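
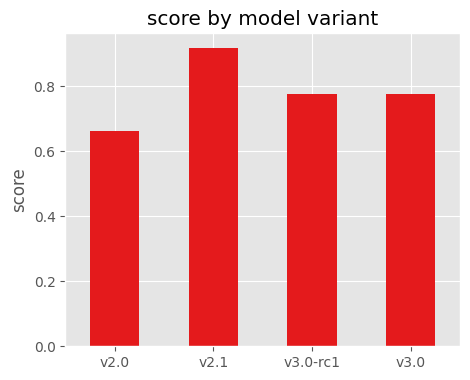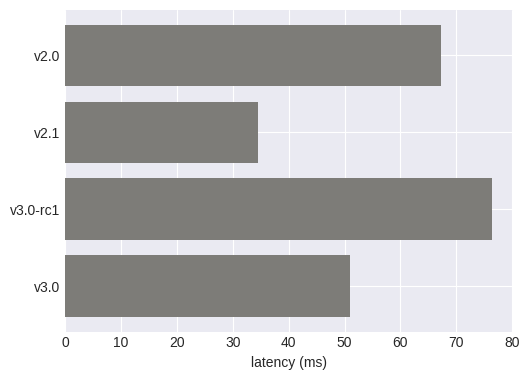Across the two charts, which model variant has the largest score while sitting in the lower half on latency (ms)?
Chart 2 median latency (ms) ≈ 60; below-median model variants: v2.1, v3.0. Among those, v2.1 has the highest score (≈ 0.9).

v2.1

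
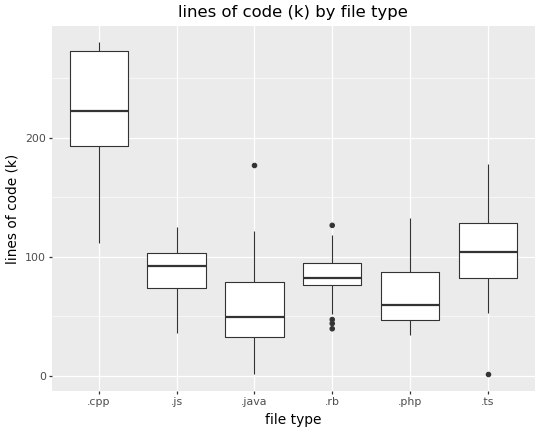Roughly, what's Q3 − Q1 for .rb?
Q3 ≈ 100, Q1 ≈ 80; IQR ≈ 20.

≈ 20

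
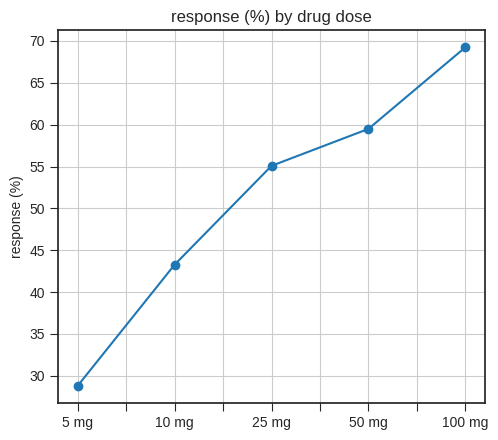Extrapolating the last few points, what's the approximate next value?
Last three: 55, 60, 70 → slope ≈ 7.5/step → next ≈ 77.5.

≈ 77.5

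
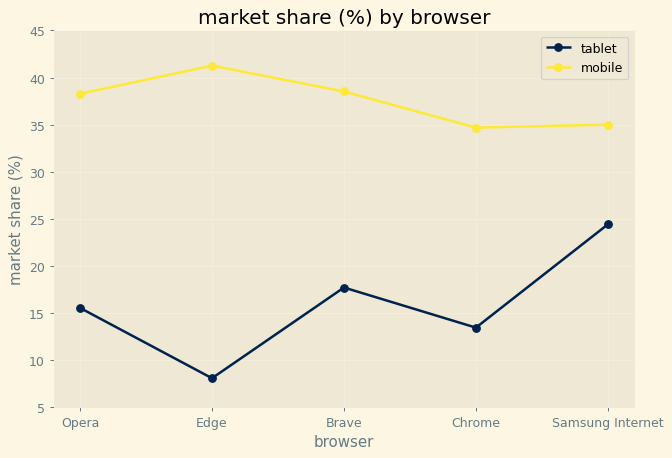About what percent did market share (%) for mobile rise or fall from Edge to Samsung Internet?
Edge ≈ 40, Samsung Internet ≈ 35; (35 − 40) / 40 ≈ -12.5%.

≈ -12.5%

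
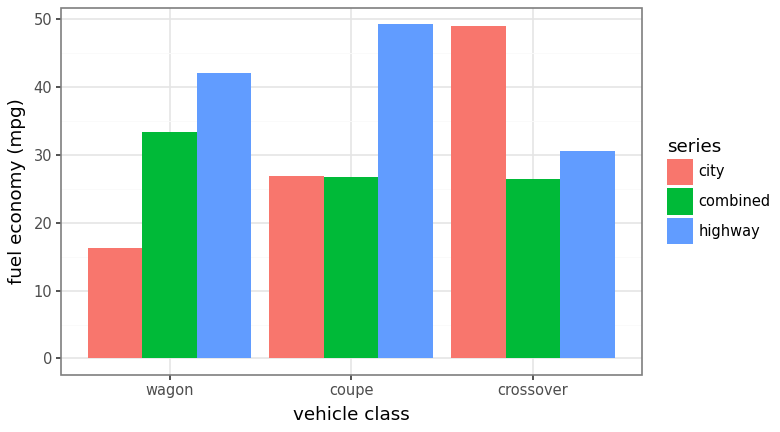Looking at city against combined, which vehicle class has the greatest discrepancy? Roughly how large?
crossover: city ≈ 50, combined ≈ 25 → gap ≈ 25. Next-largest (wagon) is only ≈ 20.

crossover, ≈ 25 mpg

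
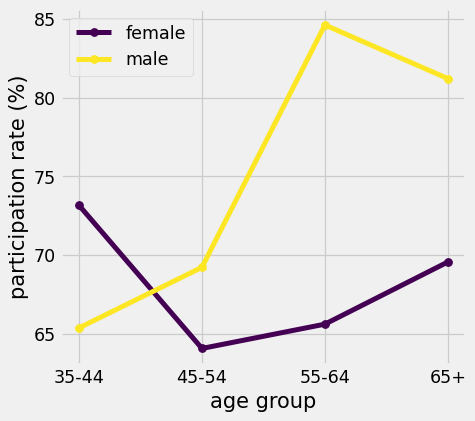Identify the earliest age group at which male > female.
45-54

35-44: male ≈ 66 vs female ≈ 74 (not yet); 45-54: male ≈ 70 vs female ≈ 64 (first crossover).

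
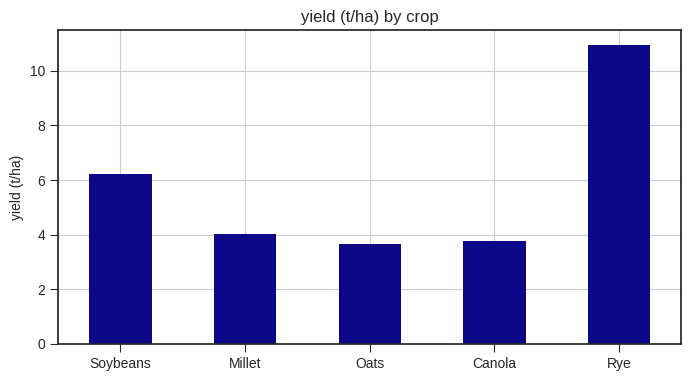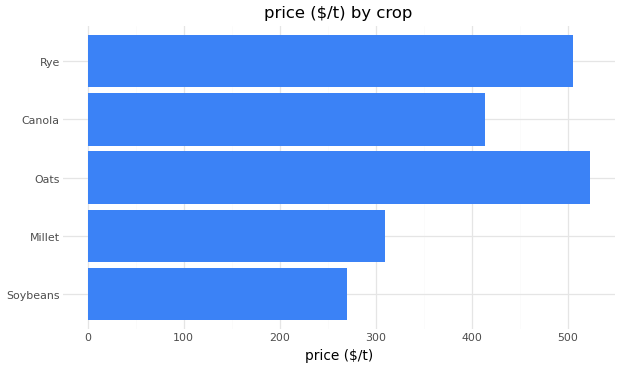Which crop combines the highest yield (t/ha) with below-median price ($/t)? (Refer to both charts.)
Soybeans

Chart 2 median price ($/t) ≈ 400; below-median crops: Soybeans, Millet. Among those, Soybeans has the highest yield (t/ha) (≈ 6).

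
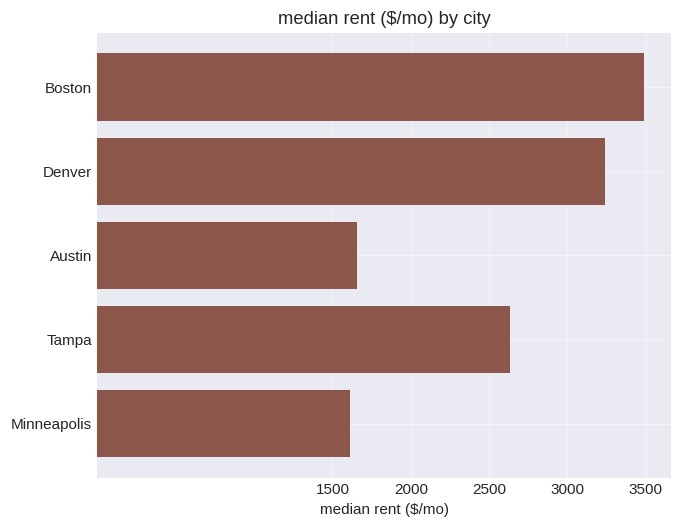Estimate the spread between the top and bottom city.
≈ 2000

Max Boston ≈ 3500, min Minneapolis ≈ 1500; range ≈ 2000.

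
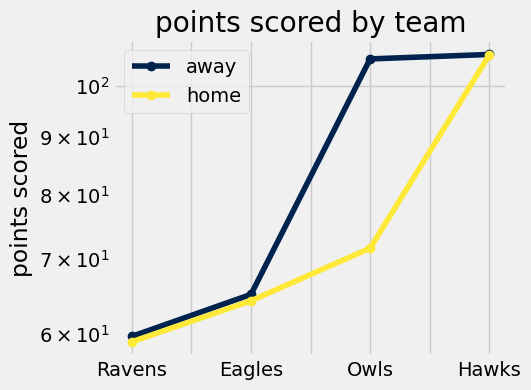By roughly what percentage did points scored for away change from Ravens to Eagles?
Ravens ≈ 60, Eagles ≈ 65; (65 − 60) / 60 ≈ +8.3%.

≈ +8.3%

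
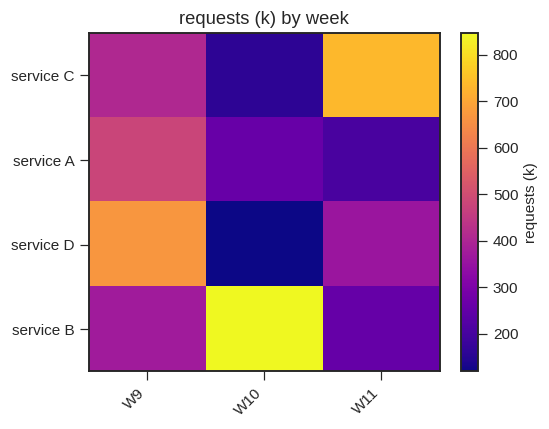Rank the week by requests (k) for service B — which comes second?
W9

Top 3 for service B: W10 ≈ 800, W9 ≈ 400, W11 ≈ 300.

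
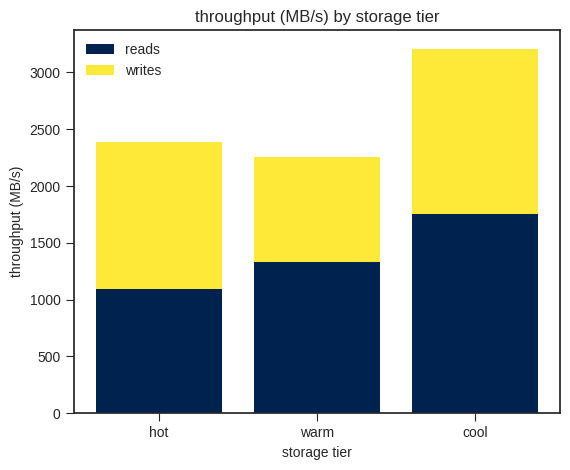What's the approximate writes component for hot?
writes top ≈ 2500, bottom ≈ 1000; segment ≈ 1500.

≈ 1500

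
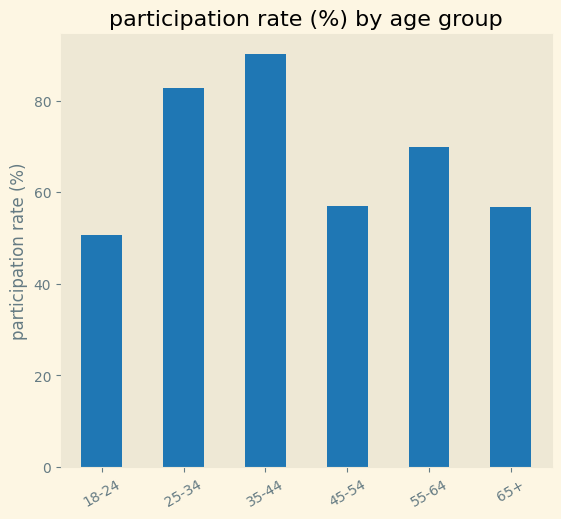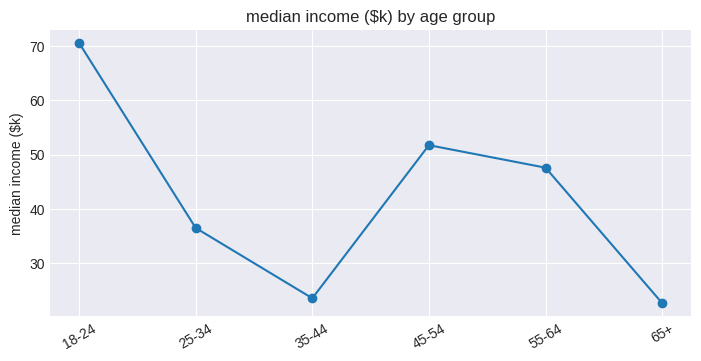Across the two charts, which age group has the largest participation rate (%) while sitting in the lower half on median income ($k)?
35-44

Chart 2 median median income ($k) ≈ 40; below-median age groups: 25-34, 35-44, 65+. Among those, 35-44 has the highest participation rate (%) (≈ 90).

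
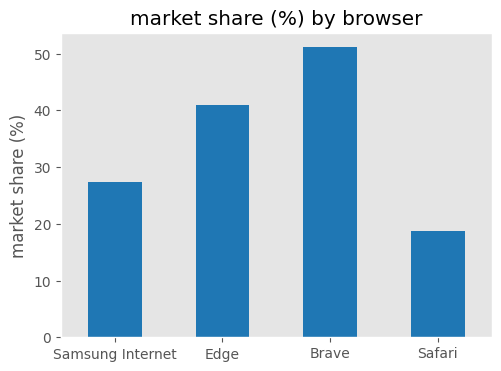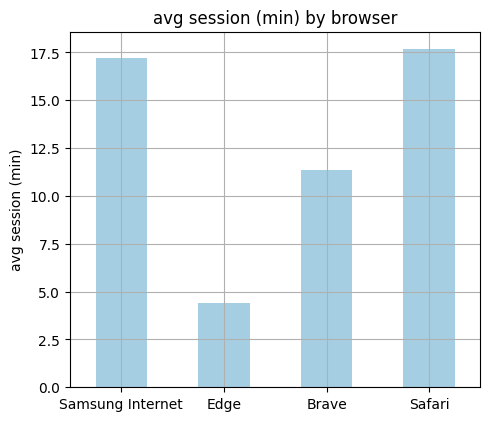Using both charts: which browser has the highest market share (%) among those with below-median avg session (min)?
Chart 2 median avg session (min) ≈ 14; below-median browsers: Edge, Brave. Among those, Brave has the highest market share (%) (≈ 50).

Brave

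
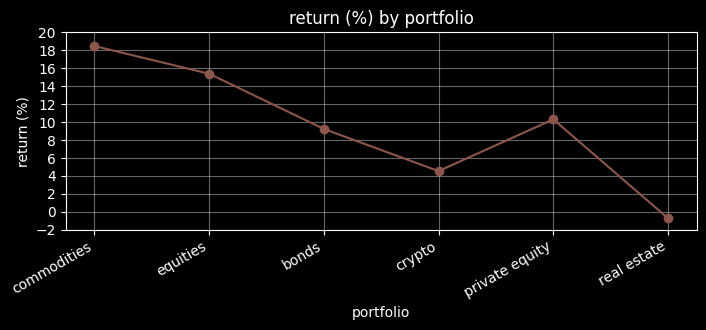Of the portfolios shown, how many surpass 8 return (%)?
4

Above 8: commodities, equities, bonds, private equity.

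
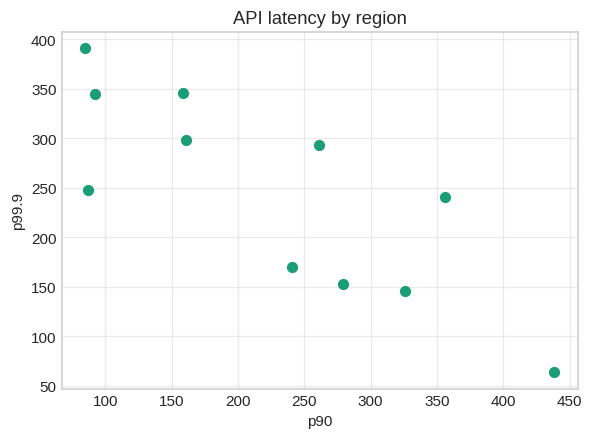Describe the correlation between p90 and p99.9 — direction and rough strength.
Points are negatively correlated; strong (|r| ≈ 0.8).

negative, strong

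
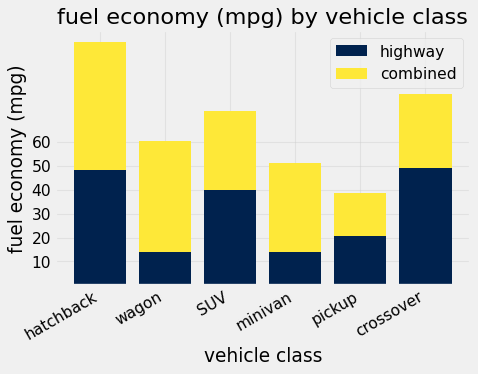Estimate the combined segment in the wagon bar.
combined top ≈ 60, bottom ≈ 10; segment ≈ 50.

≈ 50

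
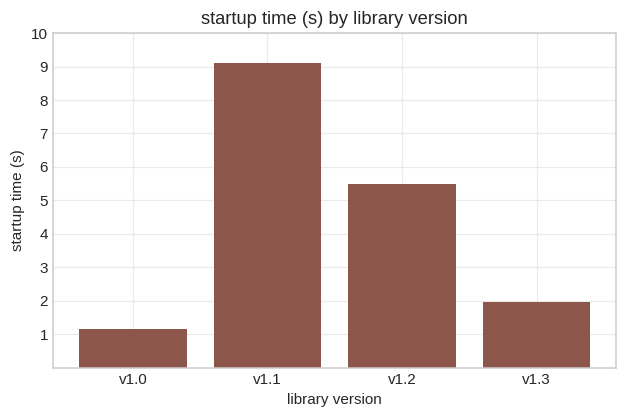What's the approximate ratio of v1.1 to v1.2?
v1.1 ≈ 9, v1.2 ≈ 5; 9/5 ≈ 1.8.

≈ 1.8×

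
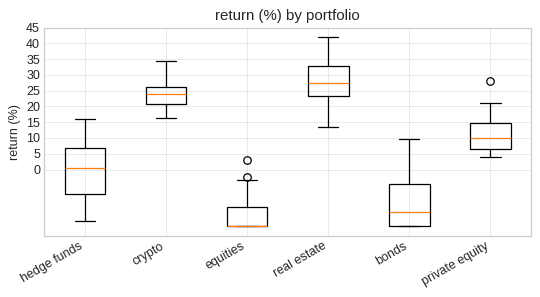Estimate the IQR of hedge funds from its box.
≈ 15

Q3 ≈ 5, Q1 ≈ -10; IQR ≈ 15.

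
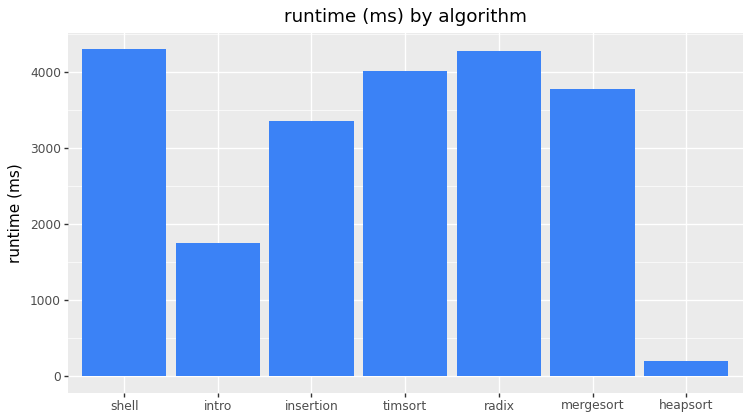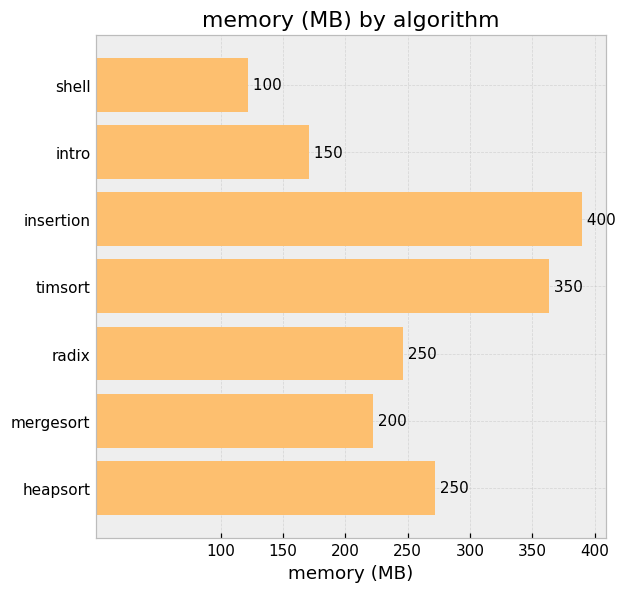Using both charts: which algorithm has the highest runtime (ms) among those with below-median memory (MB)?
shell

Chart 2 median memory (MB) ≈ 250; below-median algorithms: shell, intro, mergesort. Among those, shell has the highest runtime (ms) (≈ 4500).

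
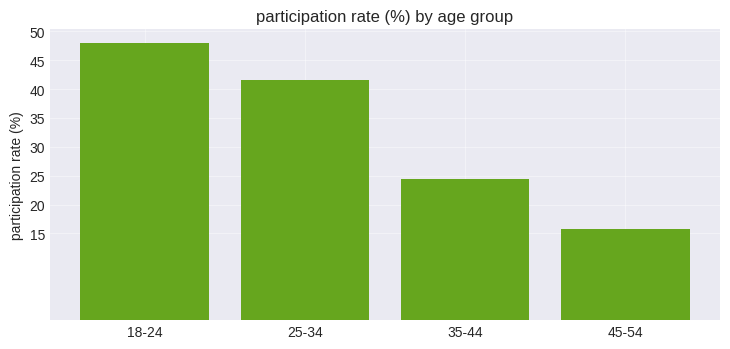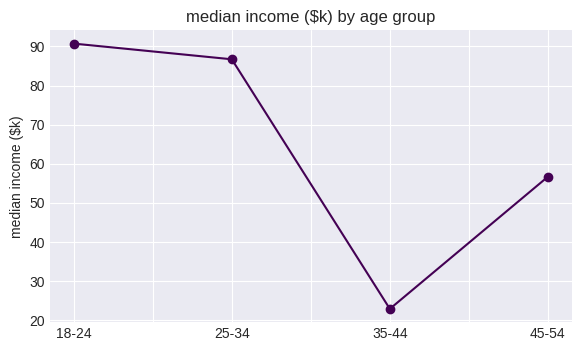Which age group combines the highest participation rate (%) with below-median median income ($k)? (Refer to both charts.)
Chart 2 median median income ($k) ≈ 70; below-median age groups: 35-44, 45-54. Among those, 35-44 has the highest participation rate (%) (≈ 25).

35-44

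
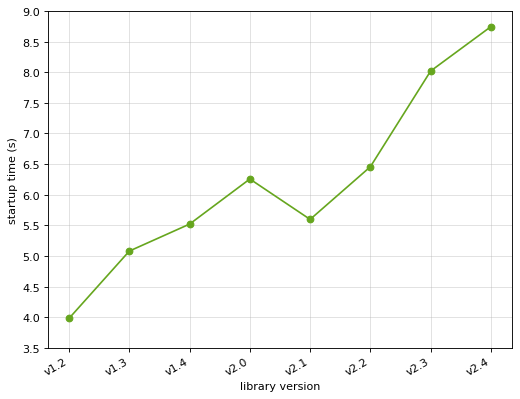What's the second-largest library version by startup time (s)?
Top 3: v2.4 ≈ 8.5, v2.3 ≈ 8.0, v2.2 ≈ 6.5.

v2.3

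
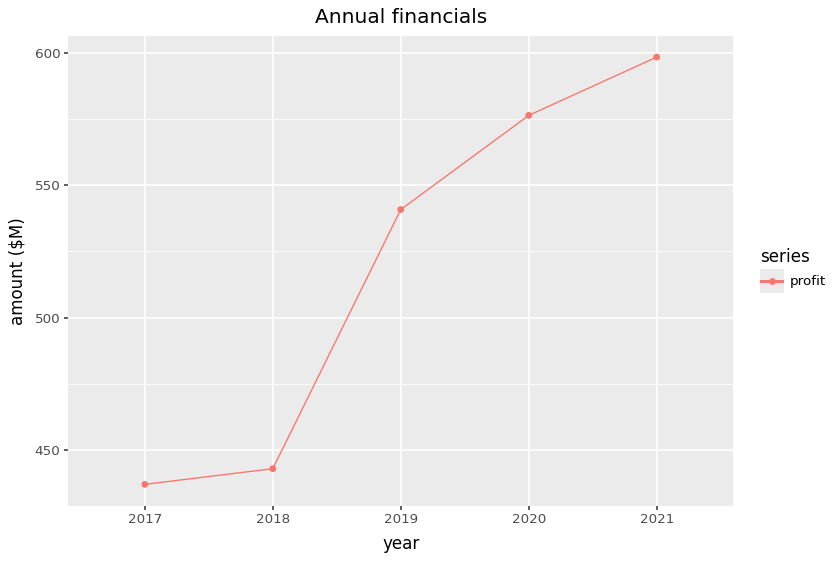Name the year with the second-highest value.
Top 3: 2021 ≈ 600, 2020 ≈ 580, 2019 ≈ 540.

2020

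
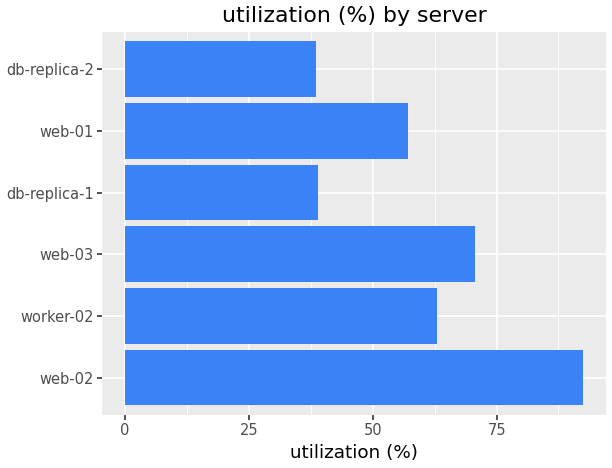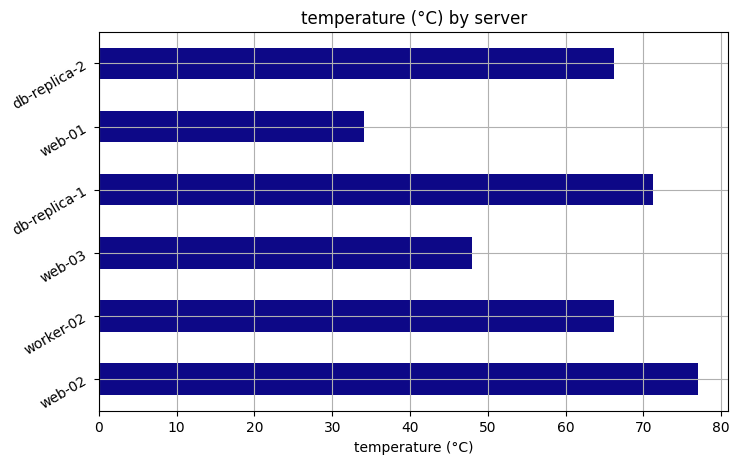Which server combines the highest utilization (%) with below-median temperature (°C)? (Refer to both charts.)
web-03

Chart 2 median temperature (°C) ≈ 70; below-median servers: web-03, web-01, db-replica-2. Among those, web-03 has the highest utilization (%) (≈ 70).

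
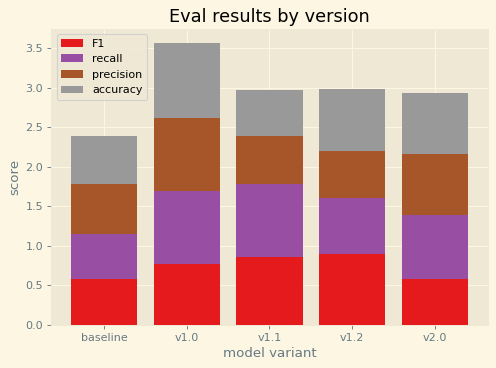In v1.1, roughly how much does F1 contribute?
F1 top ≈ 1.0, bottom ≈ 0.0; segment ≈ 1.0.

≈ 1.0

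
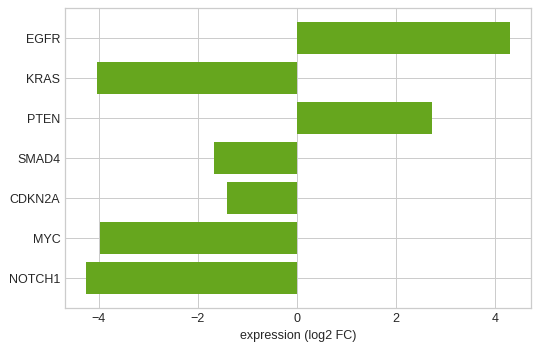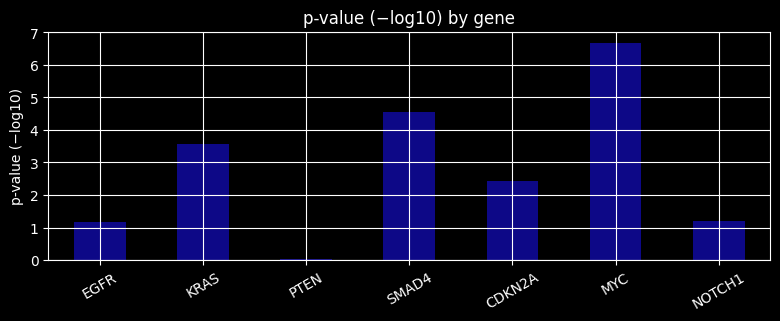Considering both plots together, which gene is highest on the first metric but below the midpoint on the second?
Chart 2 median p-value (−log10) ≈ 2; below-median genes: EGFR, PTEN, NOTCH1. Among those, EGFR has the highest expression (log2 FC) (≈ 4.5).

EGFR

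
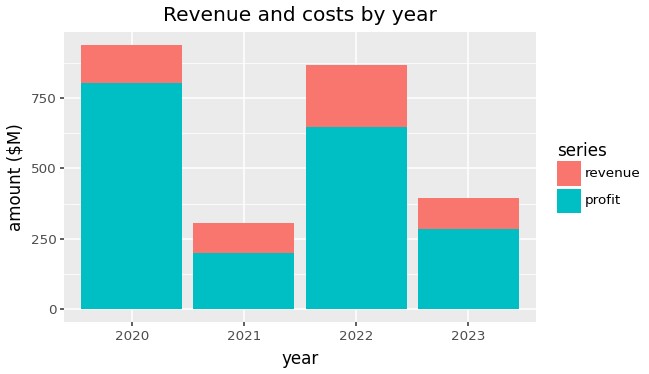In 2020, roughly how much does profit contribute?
≈ 800

profit top ≈ 800, bottom ≈ 0; segment ≈ 800.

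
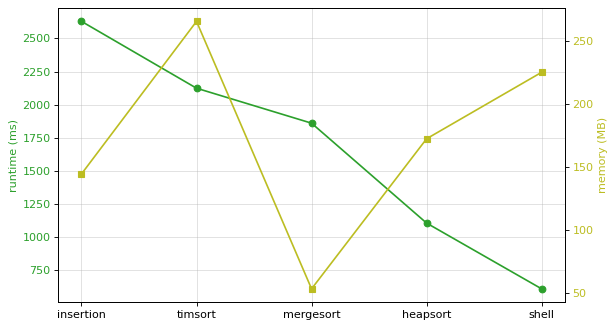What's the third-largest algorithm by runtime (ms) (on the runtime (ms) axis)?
Top 4 (on the runtime (ms) axis): insertion ≈ 2600, timsort ≈ 2200, mergesort ≈ 1800, heapsort ≈ 1200.

mergesort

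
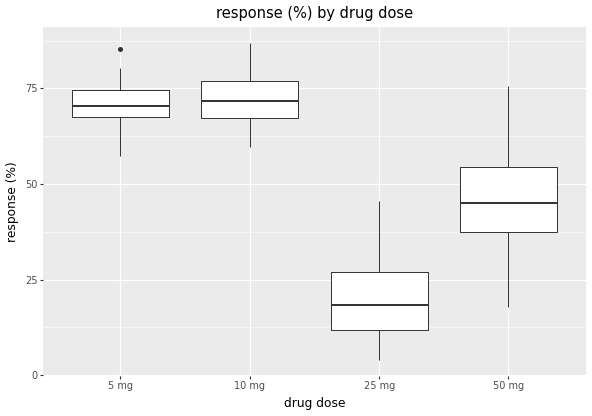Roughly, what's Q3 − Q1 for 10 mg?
Q3 ≈ 75, Q1 ≈ 65; IQR ≈ 10.

≈ 10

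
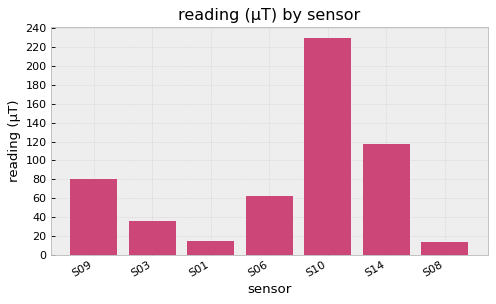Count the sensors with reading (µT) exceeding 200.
1

Above 200: S10.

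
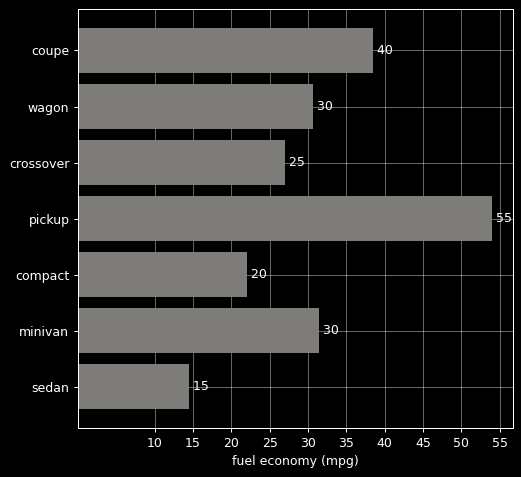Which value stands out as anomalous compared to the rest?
pickup ≈ 55; the rest sit between ≈ 15 and ≈ 40.

pickup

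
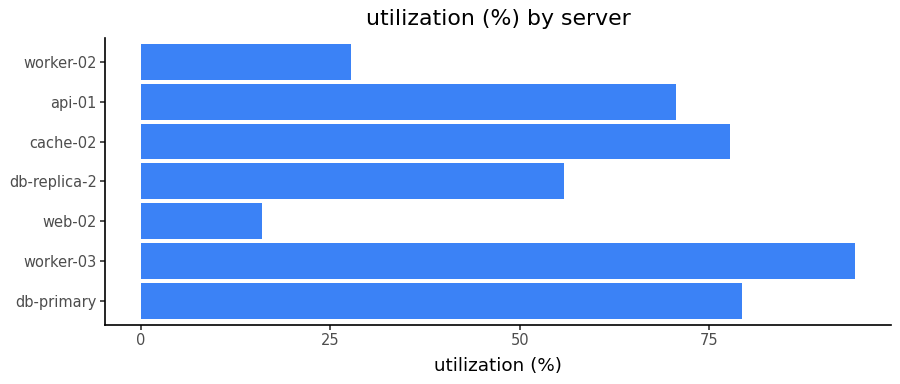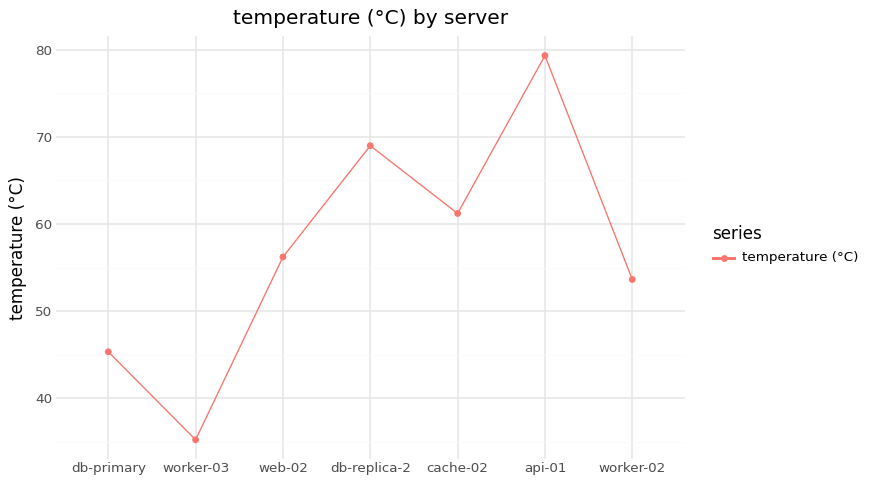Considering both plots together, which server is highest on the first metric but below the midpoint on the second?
worker-03

Chart 2 median temperature (°C) ≈ 60; below-median servers: db-primary, worker-03, worker-02. Among those, worker-03 has the highest utilization (%) (≈ 90).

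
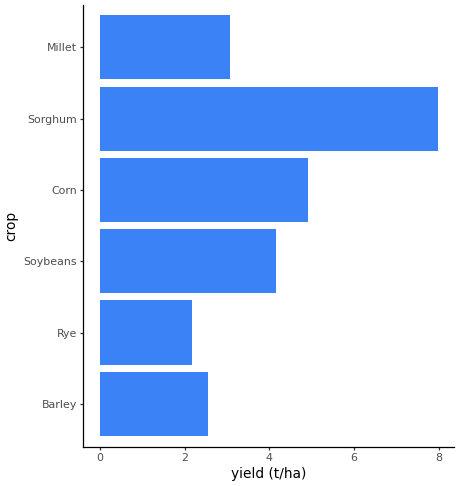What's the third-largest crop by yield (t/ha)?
Top 4: Sorghum ≈ 8, Corn ≈ 5, Soybeans ≈ 4, Millet ≈ 3.

Soybeans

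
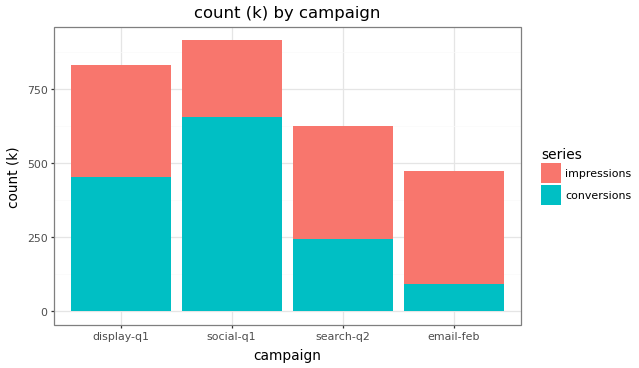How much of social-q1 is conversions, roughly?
conversions top ≈ 700, bottom ≈ 0; segment ≈ 700.

≈ 700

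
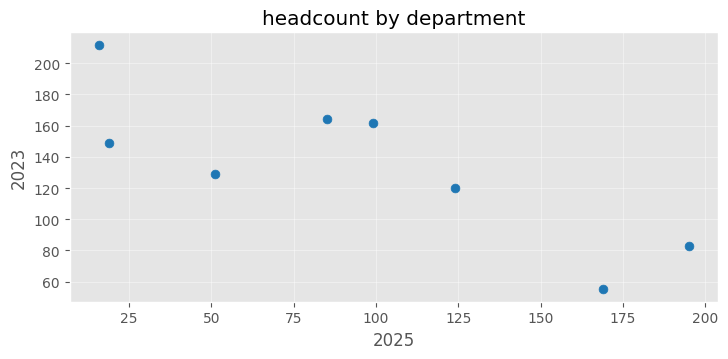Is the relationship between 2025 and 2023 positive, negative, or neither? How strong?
Points are negatively correlated; strong (|r| ≈ 0.8).

negative, strong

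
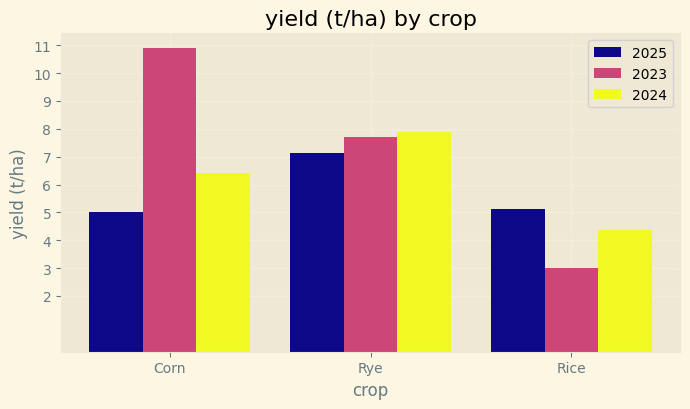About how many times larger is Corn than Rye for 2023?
Corn ≈ 11, Rye ≈ 8; 11/8 ≈ 1.38.

≈ 1.38×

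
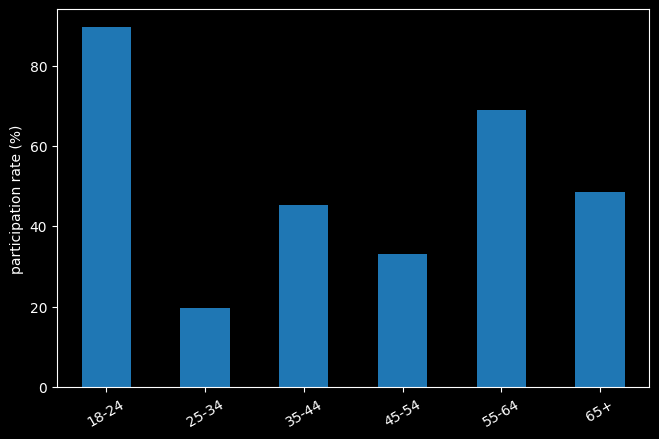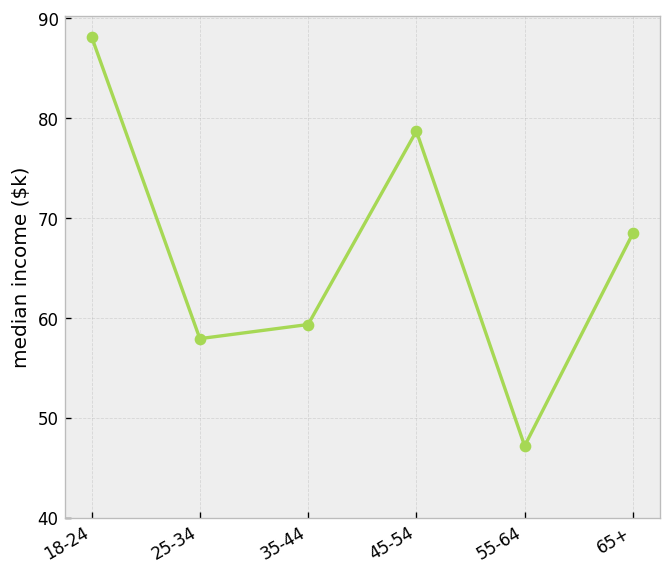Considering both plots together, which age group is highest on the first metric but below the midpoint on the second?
55-64

Chart 2 median median income ($k) ≈ 60; below-median age groups: 25-34, 35-44, 55-64. Among those, 55-64 has the highest participation rate (%) (≈ 70).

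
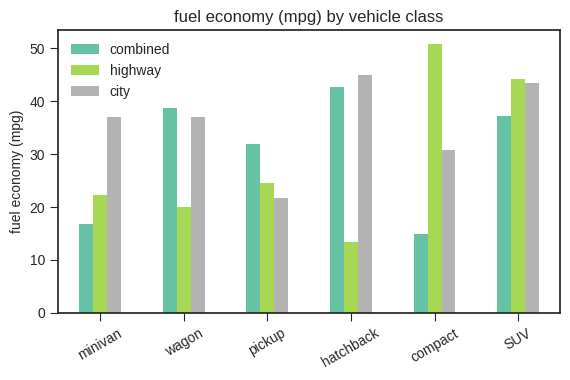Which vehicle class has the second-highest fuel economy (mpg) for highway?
Top 3 for highway: compact ≈ 50, SUV ≈ 45, pickup ≈ 25.

SUV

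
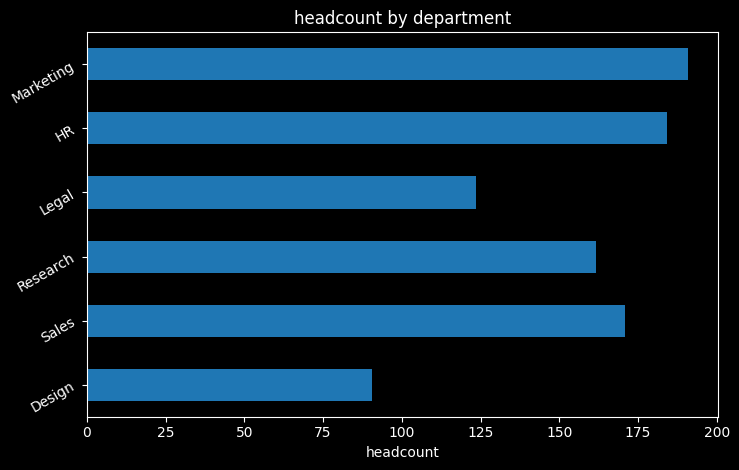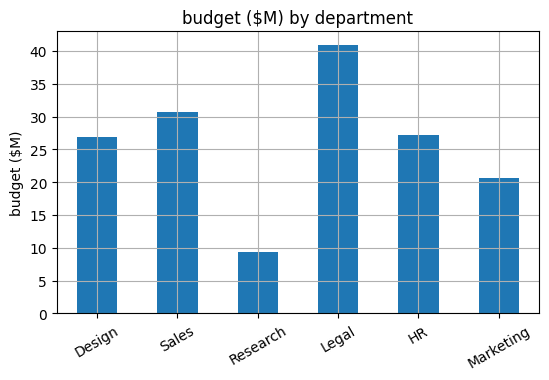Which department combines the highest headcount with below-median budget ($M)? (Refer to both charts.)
Chart 2 median budget ($M) ≈ 25; below-median departments: Design, Research, Marketing. Among those, Marketing has the highest headcount (≈ 200).

Marketing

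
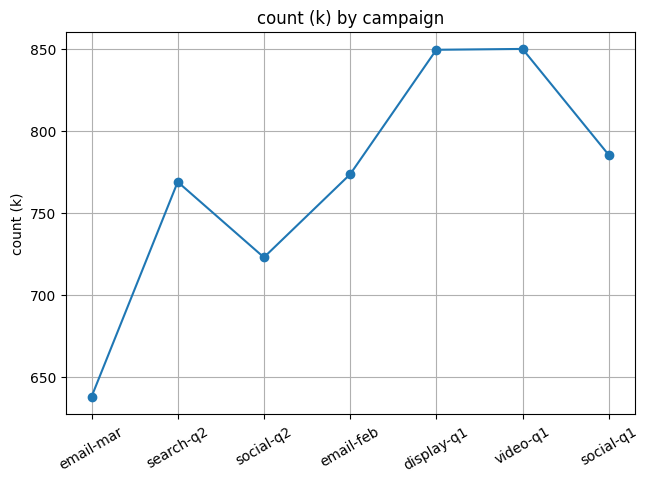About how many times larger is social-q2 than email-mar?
social-q2 ≈ 720, email-mar ≈ 640; 720/640 ≈ 1.12.

≈ 1.12×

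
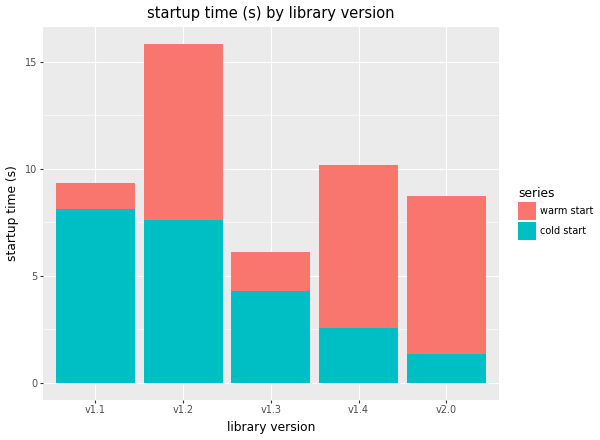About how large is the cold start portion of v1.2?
≈ 8

cold start top ≈ 8, bottom ≈ 0; segment ≈ 8.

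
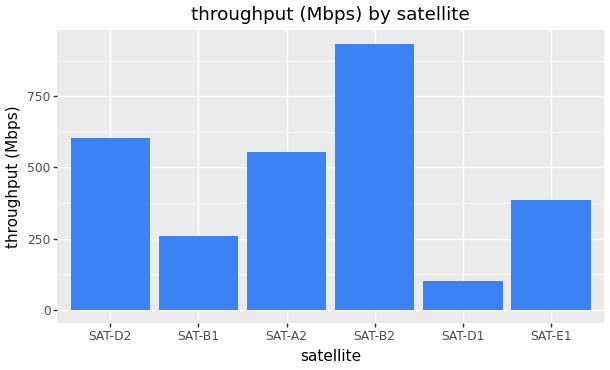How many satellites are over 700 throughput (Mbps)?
Above 700: SAT-B2.

1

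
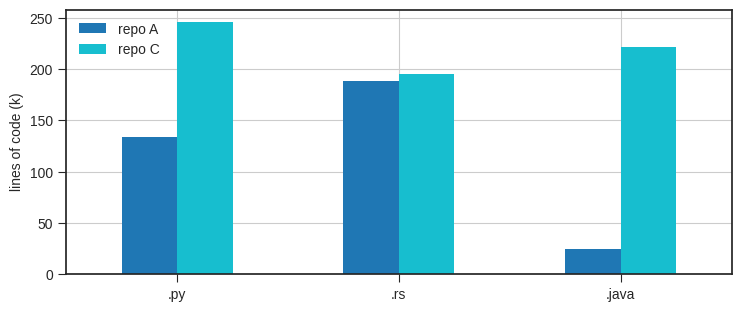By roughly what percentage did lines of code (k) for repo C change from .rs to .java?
.rs ≈ 200, .java ≈ 225; (225 − 200) / 200 ≈ +12.5%.

≈ +12.5%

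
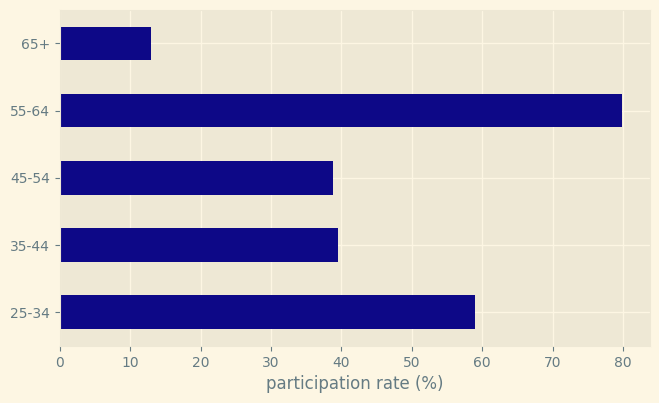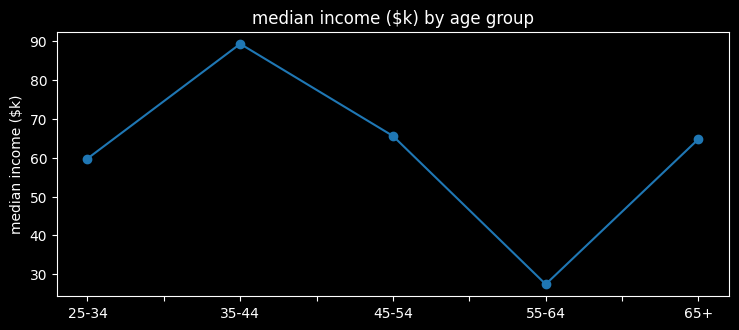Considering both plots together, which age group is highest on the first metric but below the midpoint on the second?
55-64

Chart 2 median median income ($k) ≈ 60; below-median age groups: 25-34, 55-64. Among those, 55-64 has the highest participation rate (%) (≈ 80).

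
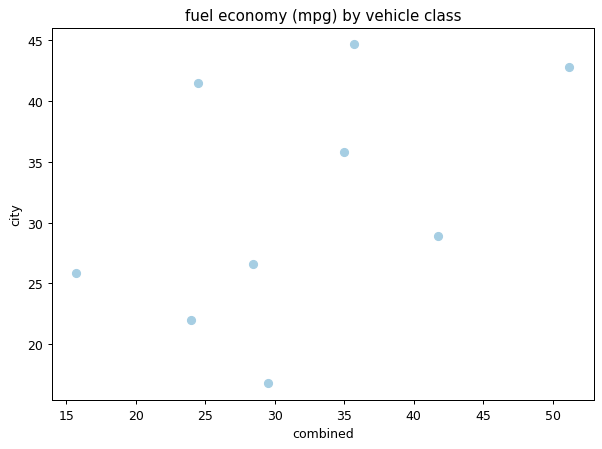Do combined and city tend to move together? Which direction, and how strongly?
Points are positively correlated; moderate (|r| ≈ 0.5).

positive, moderate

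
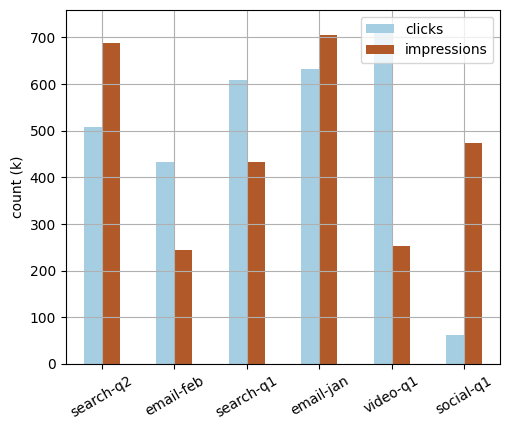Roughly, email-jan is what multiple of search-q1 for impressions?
≈ 1.75×

email-jan ≈ 700, search-q1 ≈ 400; 700/400 ≈ 1.75.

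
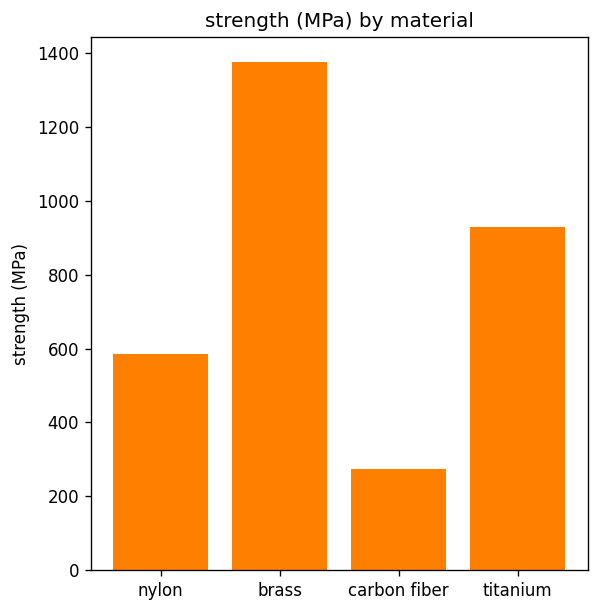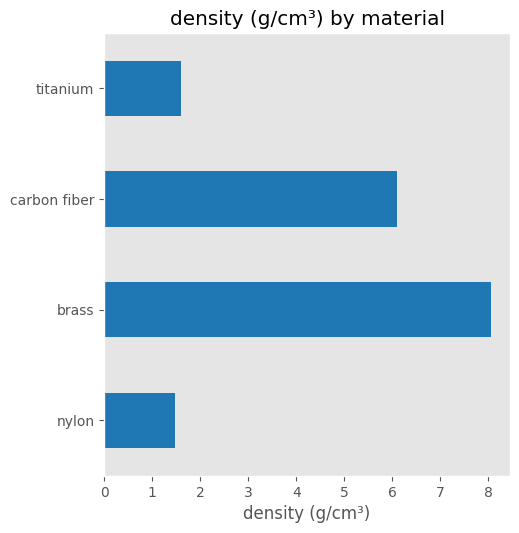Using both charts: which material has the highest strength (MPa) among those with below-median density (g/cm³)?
titanium

Chart 2 median density (g/cm³) ≈ 4; below-median materials: nylon, titanium. Among those, titanium has the highest strength (MPa) (≈ 1000).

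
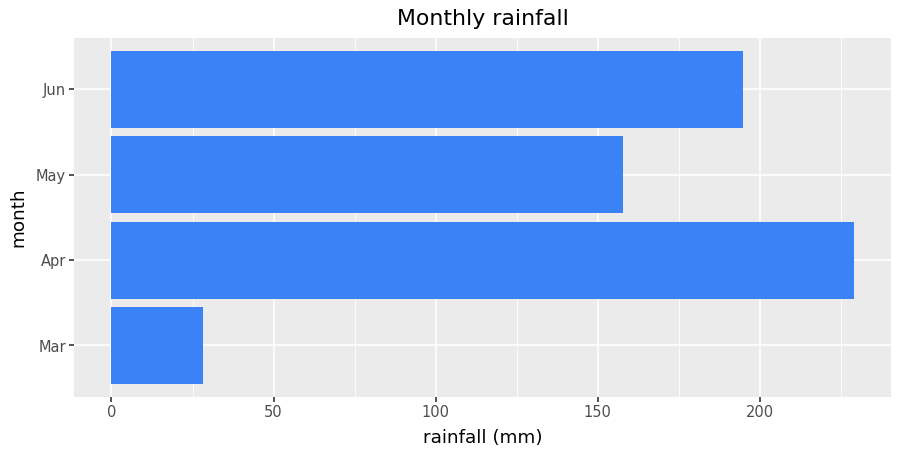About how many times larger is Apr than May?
≈ 1.38×

Apr ≈ 220, May ≈ 160; 220/160 ≈ 1.38.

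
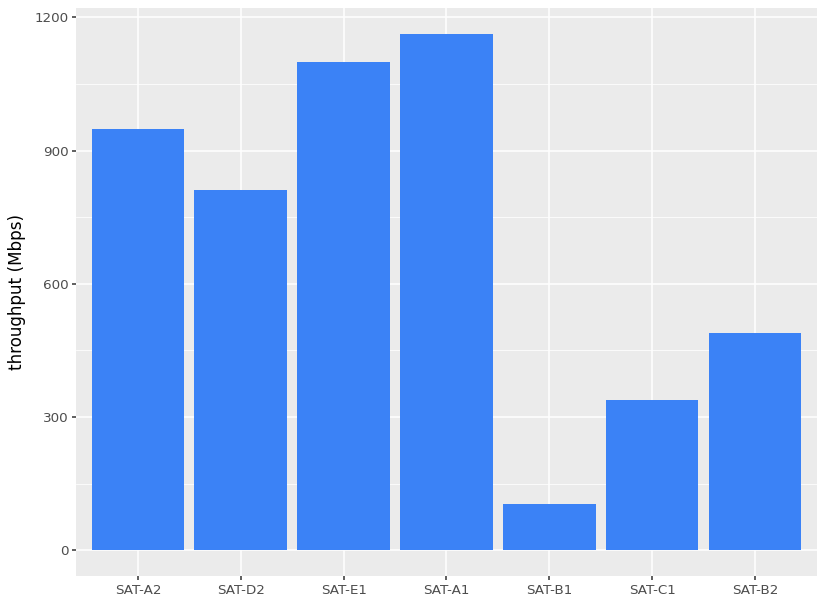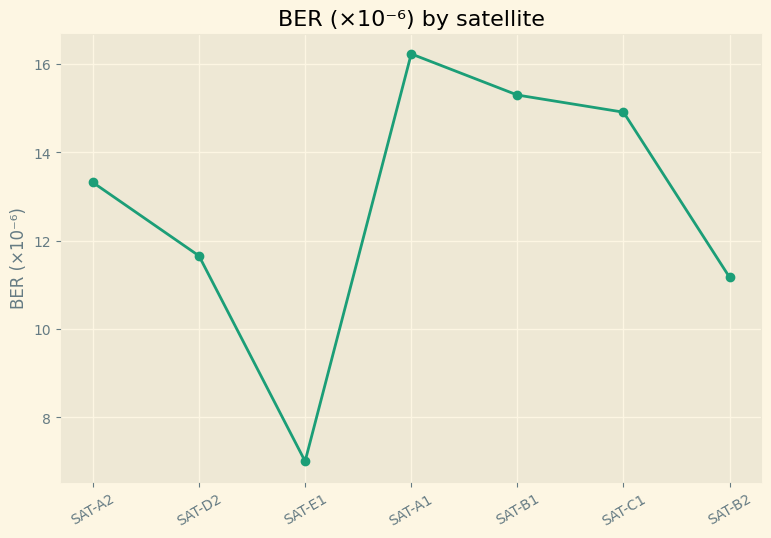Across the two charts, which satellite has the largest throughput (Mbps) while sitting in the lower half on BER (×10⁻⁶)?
Chart 2 median BER (×10⁻⁶) ≈ 14; below-median satellites: SAT-D2, SAT-E1, SAT-B2. Among those, SAT-E1 has the highest throughput (Mbps) (≈ 1000).

SAT-E1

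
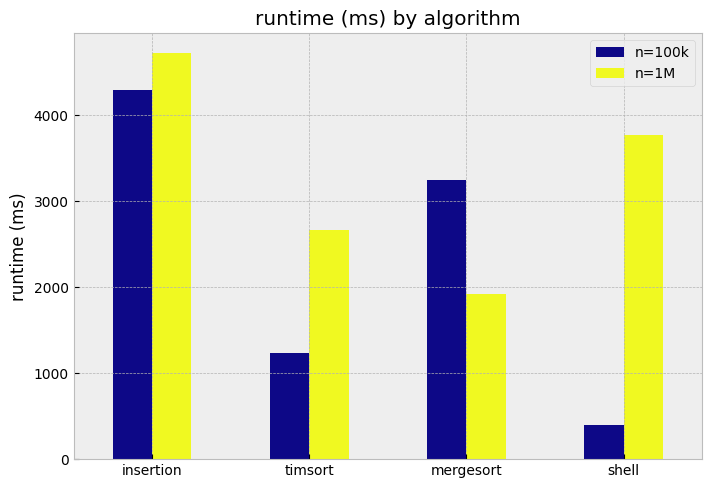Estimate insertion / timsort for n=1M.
insertion ≈ 4500, timsort ≈ 2500; 4500/2500 ≈ 1.8.

≈ 1.8×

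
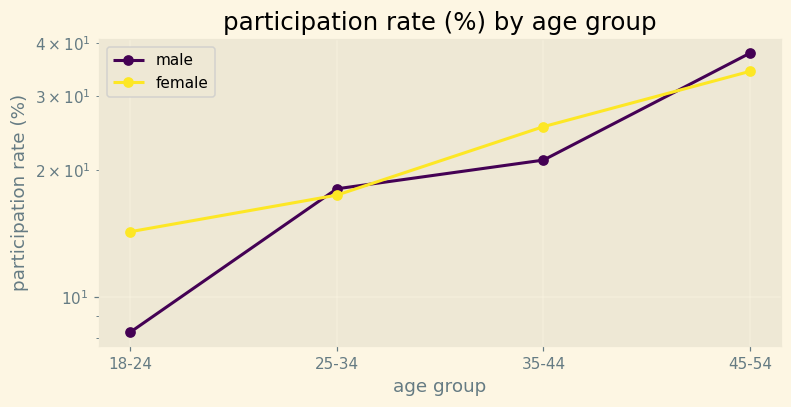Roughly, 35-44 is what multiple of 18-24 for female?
≈ 1.67×

35-44 ≈ 25, 18-24 ≈ 15; 25/15 ≈ 1.67.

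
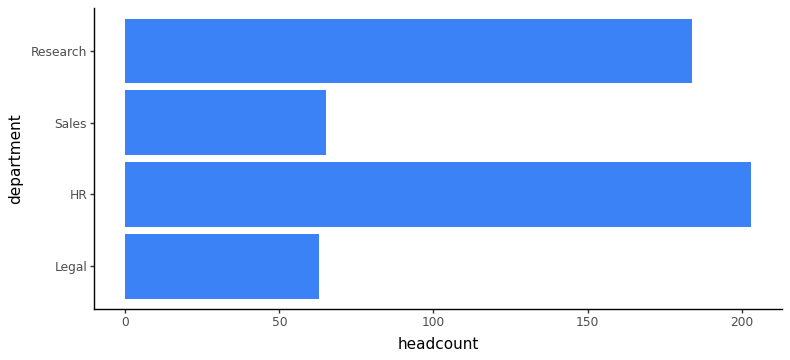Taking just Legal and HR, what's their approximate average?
(60 + 200) / 2 ≈ 130.

≈ 130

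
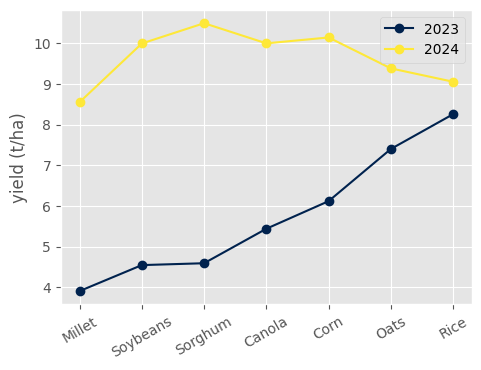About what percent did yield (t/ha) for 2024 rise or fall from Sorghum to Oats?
Sorghum ≈ 10, Oats ≈ 9; (9 − 10) / 10 ≈ -10%.

≈ -10%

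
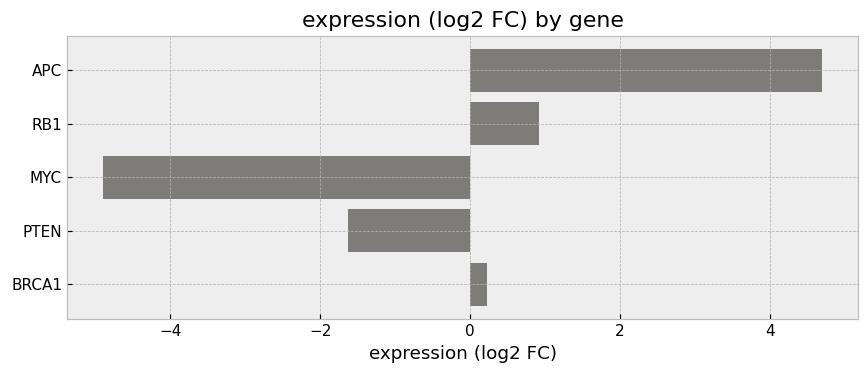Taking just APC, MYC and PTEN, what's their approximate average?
(5 + -5 + -2) / 3 ≈ -1.

≈ -1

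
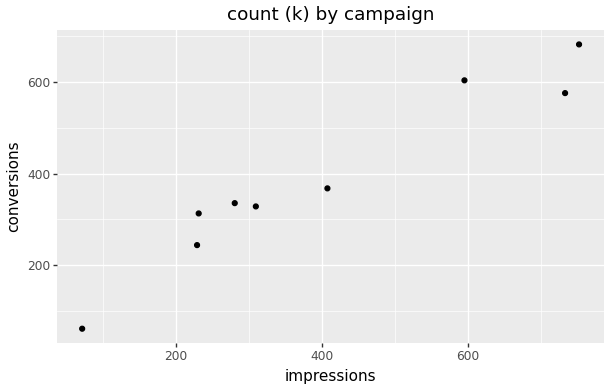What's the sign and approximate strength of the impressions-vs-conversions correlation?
Points are positively correlated; strong (|r| ≈ 1.0).

positive, strong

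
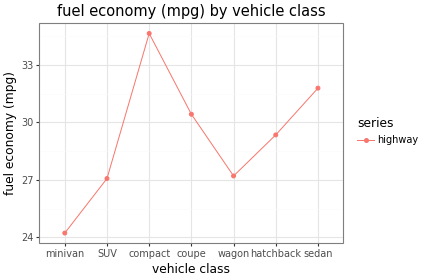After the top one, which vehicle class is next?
sedan

Top 3: compact ≈ 35, sedan ≈ 32, coupe ≈ 30.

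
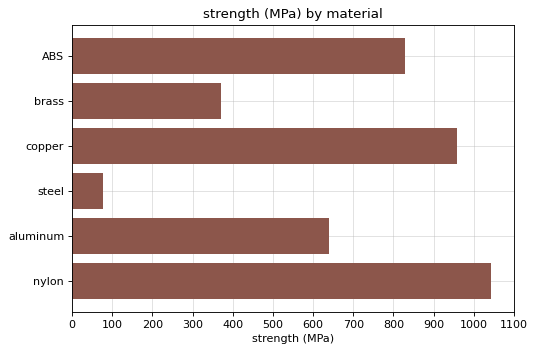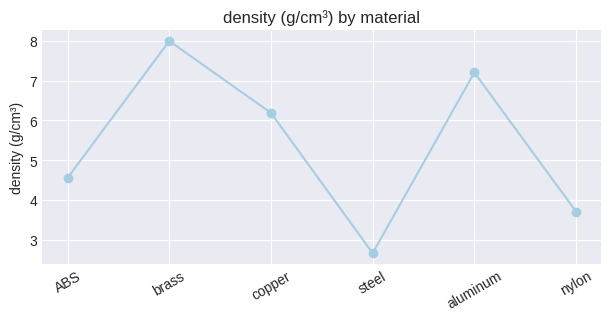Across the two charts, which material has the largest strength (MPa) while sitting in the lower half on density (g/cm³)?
Chart 2 median density (g/cm³) ≈ 5; below-median materials: ABS, steel, nylon. Among those, nylon has the highest strength (MPa) (≈ 1000).

nylon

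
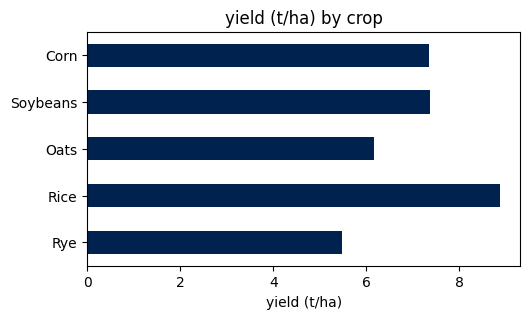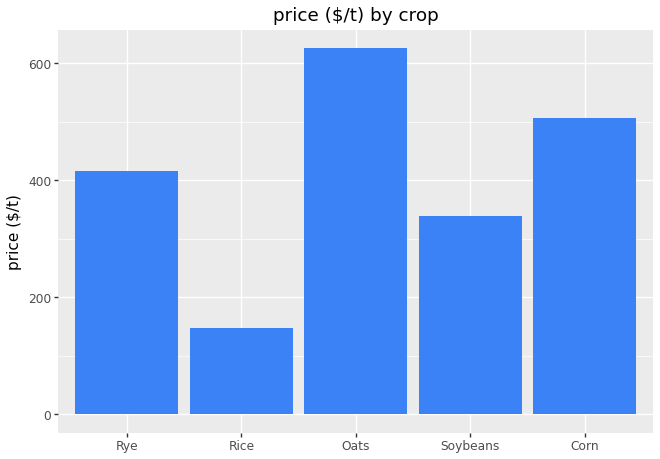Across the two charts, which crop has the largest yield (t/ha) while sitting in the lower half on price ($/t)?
Chart 2 median price ($/t) ≈ 400; below-median crops: Rice, Soybeans. Among those, Rice has the highest yield (t/ha) (≈ 9).

Rice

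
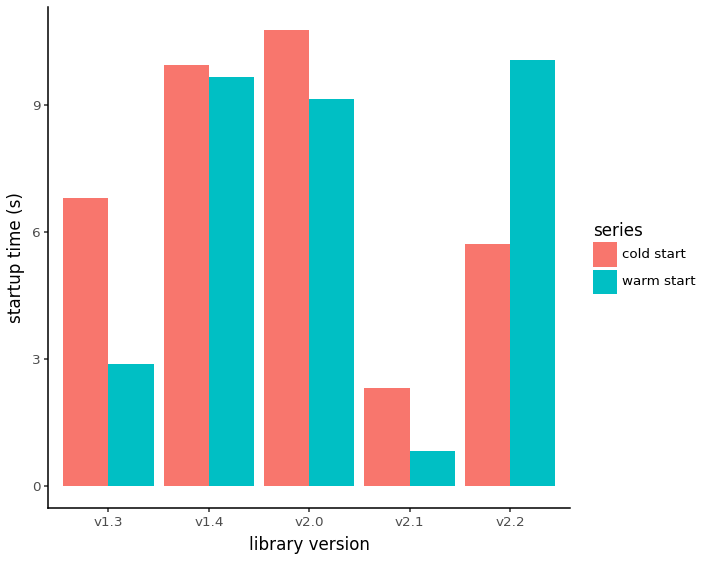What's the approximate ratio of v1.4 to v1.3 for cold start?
≈ 1.43×

v1.4 ≈ 10, v1.3 ≈ 7; 10/7 ≈ 1.43.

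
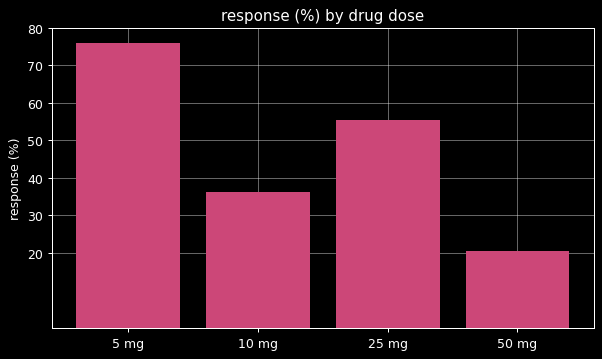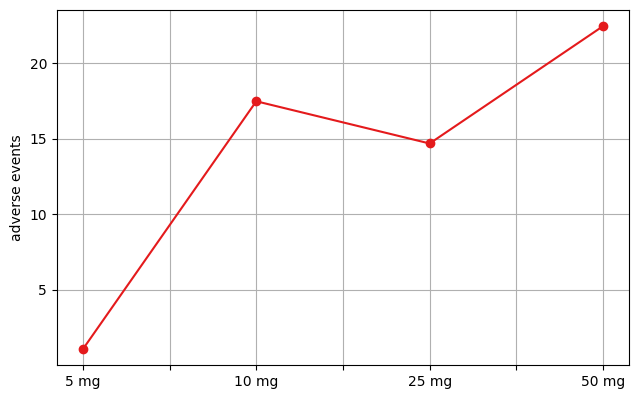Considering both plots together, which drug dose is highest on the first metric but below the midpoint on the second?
5 mg

Chart 2 median adverse events ≈ 15; below-median drug doses: 5 mg, 25 mg. Among those, 5 mg has the highest response (%) (≈ 80).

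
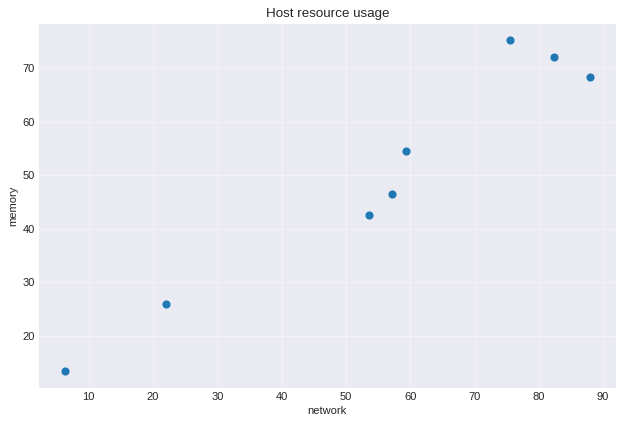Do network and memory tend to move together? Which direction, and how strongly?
Points are positively correlated; strong (|r| ≈ 1.0).

positive, strong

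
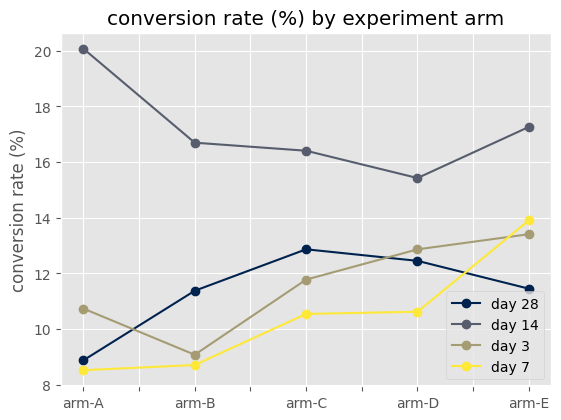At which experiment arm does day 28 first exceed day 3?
arm-B

arm-A: day 28 ≈ 9 vs day 3 ≈ 11 (not yet); arm-B: day 28 ≈ 11 vs day 3 ≈ 9 (first crossover).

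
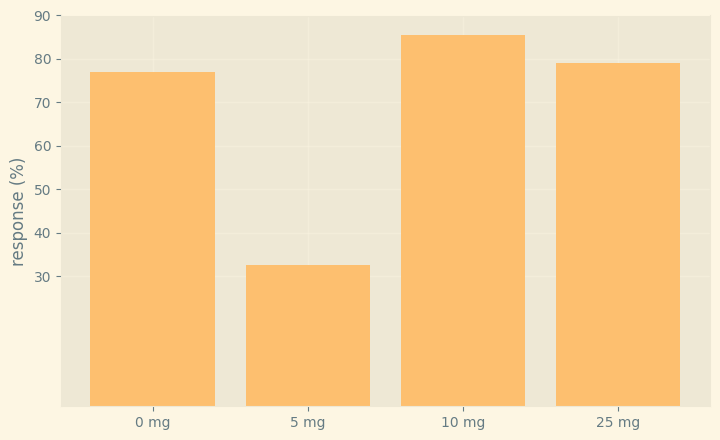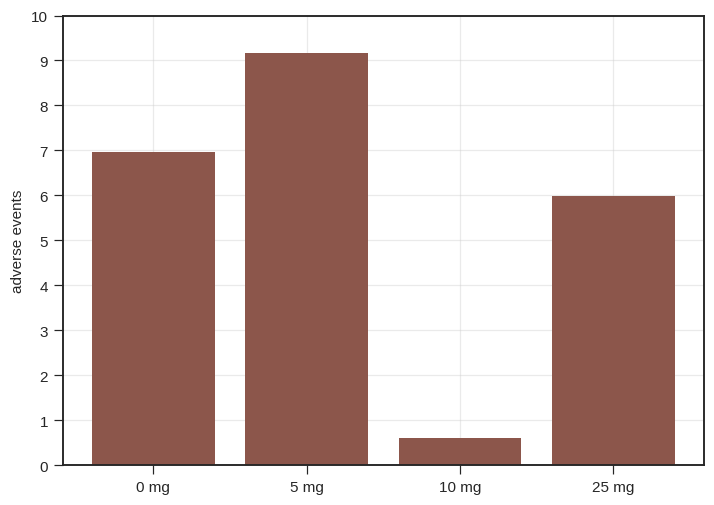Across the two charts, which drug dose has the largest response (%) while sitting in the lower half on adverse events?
Chart 2 median adverse events ≈ 6; below-median drug doses: 10 mg, 25 mg. Among those, 10 mg has the highest response (%) (≈ 90).

10 mg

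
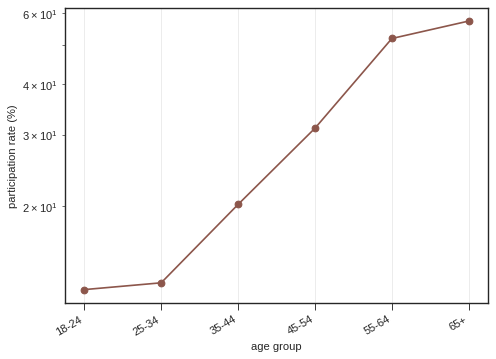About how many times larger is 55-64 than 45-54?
55-64 ≈ 50, 45-54 ≈ 30; 50/30 ≈ 1.67.

≈ 1.67×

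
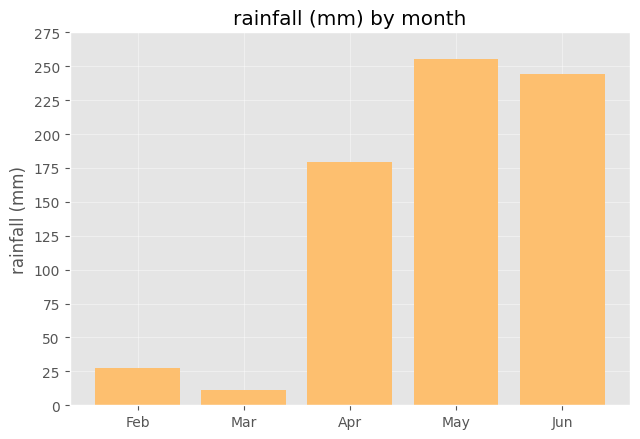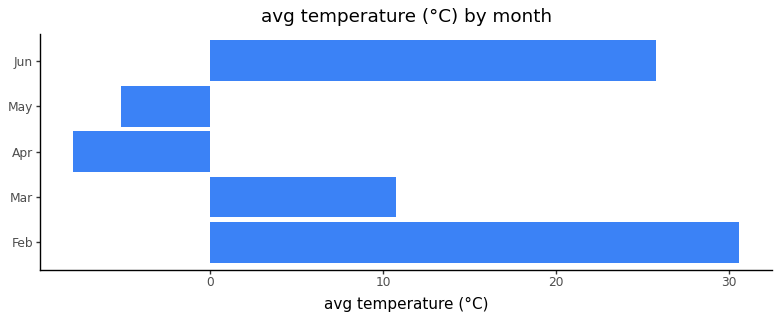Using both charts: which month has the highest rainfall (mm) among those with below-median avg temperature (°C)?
Chart 2 median avg temperature (°C) ≈ 10; below-median months: Apr, May. Among those, May has the highest rainfall (mm) (≈ 250).

May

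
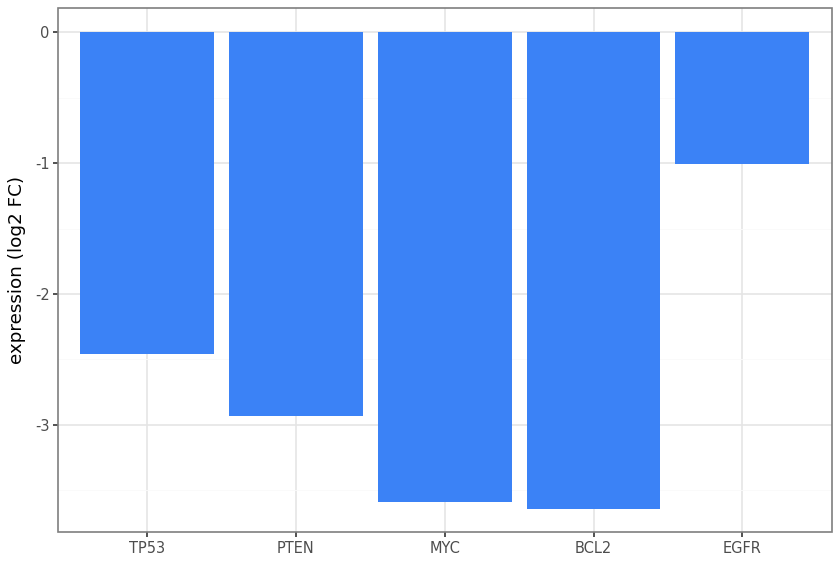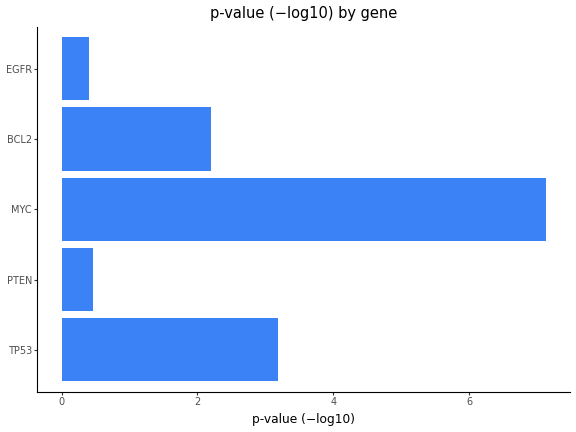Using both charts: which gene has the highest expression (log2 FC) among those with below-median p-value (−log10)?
Chart 2 median p-value (−log10) ≈ 2; below-median genes: PTEN, EGFR. Among those, EGFR has the highest expression (log2 FC) (≈ -1).

EGFR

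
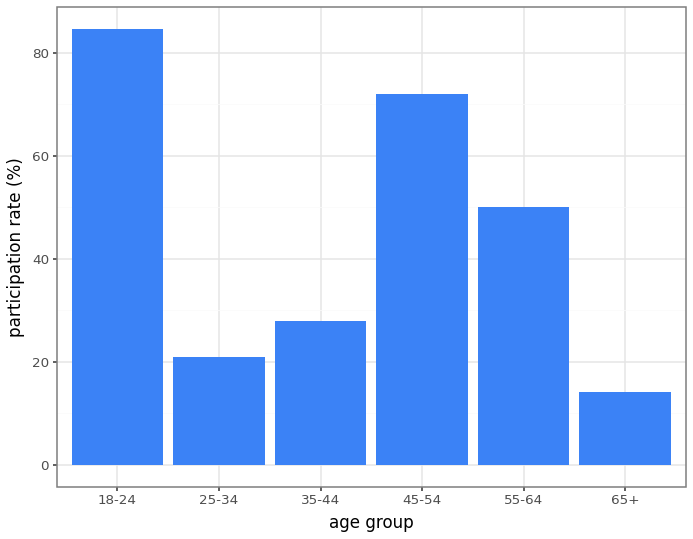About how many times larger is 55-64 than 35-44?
≈ 1.67×

55-64 ≈ 50, 35-44 ≈ 30; 50/30 ≈ 1.67.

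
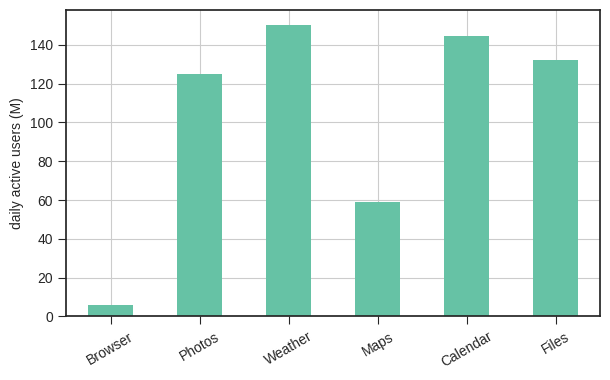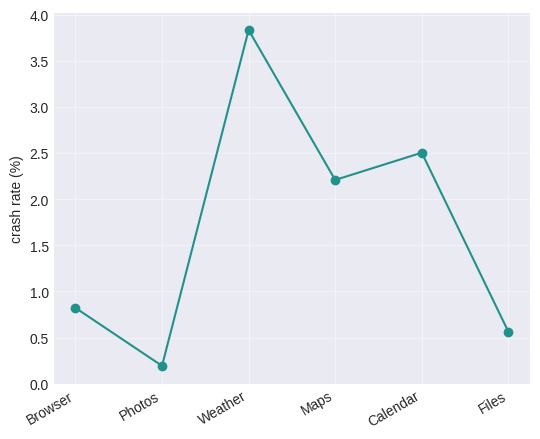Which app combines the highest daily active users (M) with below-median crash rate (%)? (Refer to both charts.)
Files

Chart 2 median crash rate (%) ≈ 1.5; below-median apps: Browser, Photos, Files. Among those, Files has the highest daily active users (M) (≈ 140).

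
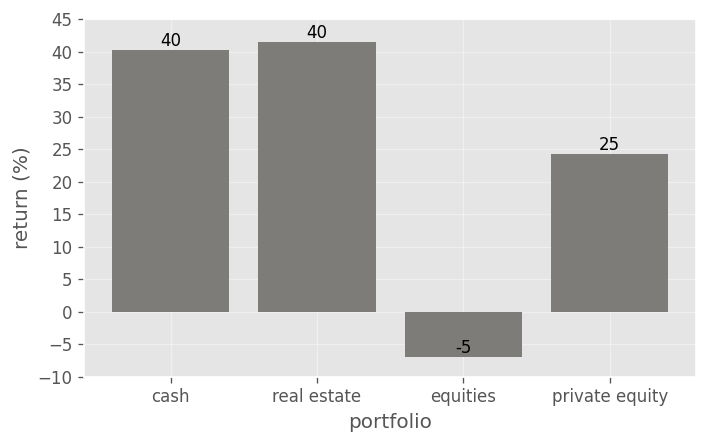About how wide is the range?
Max real estate ≈ 40, min equities ≈ -5; range ≈ 45.

≈ 45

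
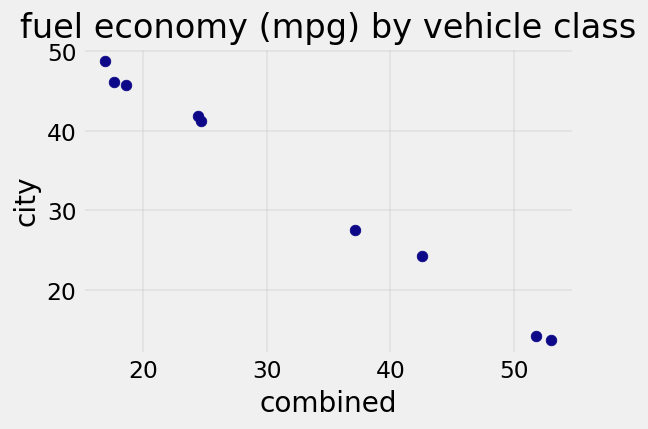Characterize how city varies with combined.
negative, strong

Points are negatively correlated; strong (|r| ≈ 1.0).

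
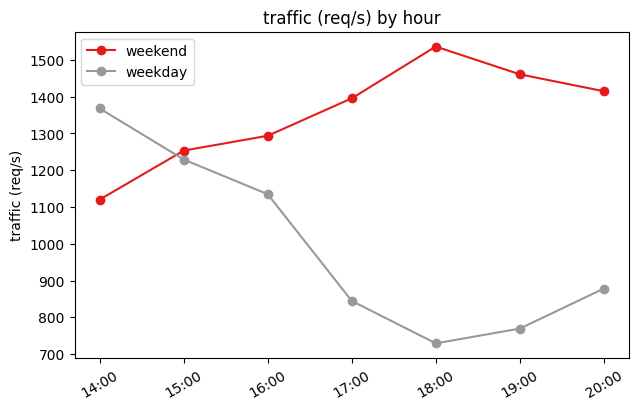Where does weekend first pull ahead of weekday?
15:00

14:00: weekend ≈ 1100 vs weekday ≈ 1400 (not yet); 15:00: weekend ≈ 1300 vs weekday ≈ 1200 (first crossover).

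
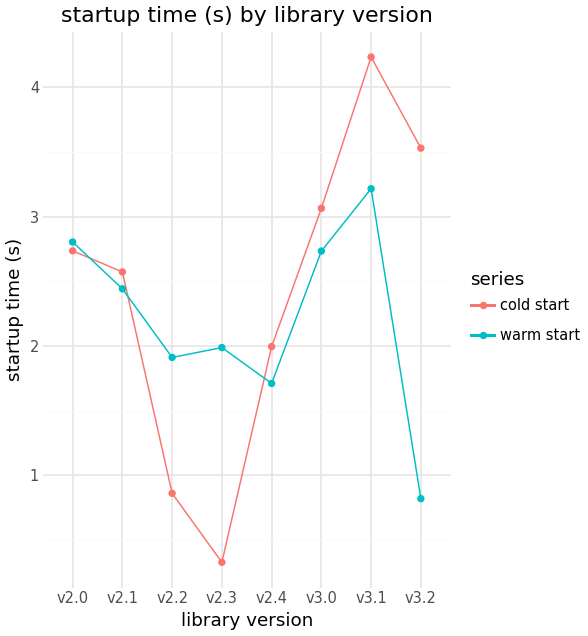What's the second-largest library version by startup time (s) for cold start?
v3.2

Top 3 for cold start: v3.1 ≈ 4.0, v3.2 ≈ 3.5, v3.0 ≈ 3.0.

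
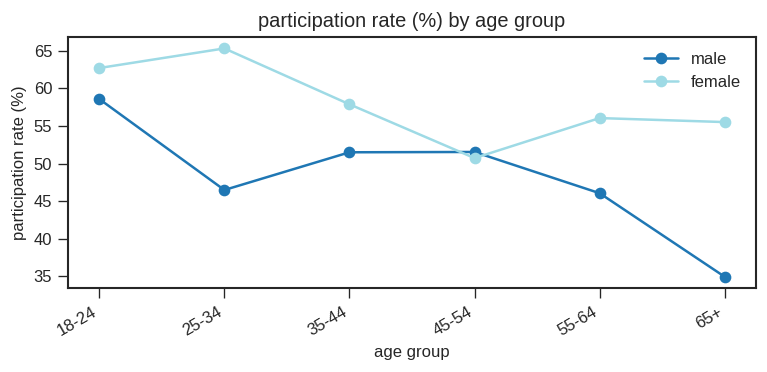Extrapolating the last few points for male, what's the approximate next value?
Last three: 50, 45, 35 → slope ≈ -7.5/step → next ≈ 27.5.

≈ 27.5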